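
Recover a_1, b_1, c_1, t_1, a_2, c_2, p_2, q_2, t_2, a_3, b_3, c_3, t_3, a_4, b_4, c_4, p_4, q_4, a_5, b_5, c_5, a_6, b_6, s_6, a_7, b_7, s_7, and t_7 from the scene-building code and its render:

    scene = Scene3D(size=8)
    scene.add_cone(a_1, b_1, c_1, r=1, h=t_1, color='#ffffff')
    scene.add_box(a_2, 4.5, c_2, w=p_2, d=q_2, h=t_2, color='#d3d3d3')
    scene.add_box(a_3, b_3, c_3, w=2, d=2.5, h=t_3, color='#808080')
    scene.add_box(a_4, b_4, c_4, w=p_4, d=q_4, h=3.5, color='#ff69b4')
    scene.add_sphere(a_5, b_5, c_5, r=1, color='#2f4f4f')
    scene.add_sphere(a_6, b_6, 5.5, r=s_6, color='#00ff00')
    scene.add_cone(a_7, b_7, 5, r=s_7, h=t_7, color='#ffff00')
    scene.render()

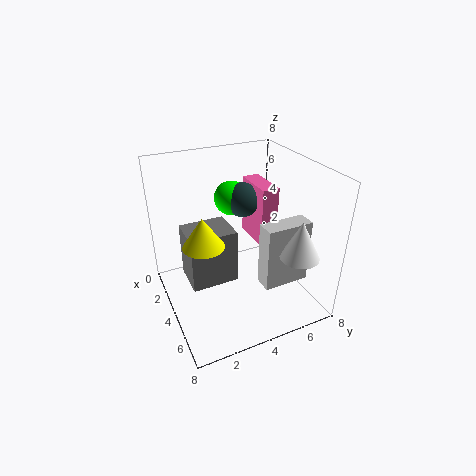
a_1 = 7; b_1 = 6; c_1 = 4; t_1 = 2; a_2 = 5.5; c_2 = 2; p_2 = 1; q_2 = 2.5; t_2 = 3.5; a_3 = 3; b_3 = 1; c_3 = 2; t_3 = 3; a_4 = 1.5; b_4 = 5.5; c_4 = 3; p_4 = 2.5; q_4 = 1; a_5 = 2.5; b_5 = 5; c_5 = 5.5; a_6 = 2; b_6 = 4.5; s_6 = 1; a_7 = 5.5; b_7 = 1.5; s_7 = 1; t_7 = 1.5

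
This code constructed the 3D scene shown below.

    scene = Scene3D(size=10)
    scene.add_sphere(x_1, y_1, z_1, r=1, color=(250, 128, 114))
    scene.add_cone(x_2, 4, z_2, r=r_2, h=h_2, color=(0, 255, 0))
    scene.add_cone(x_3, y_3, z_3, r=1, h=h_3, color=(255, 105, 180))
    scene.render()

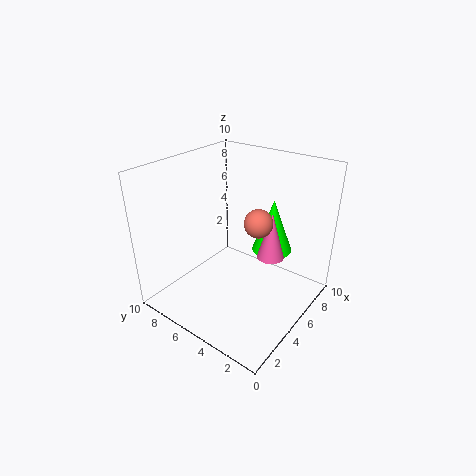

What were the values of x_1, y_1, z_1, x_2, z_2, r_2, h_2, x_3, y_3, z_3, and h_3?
x_1 = 6; y_1 = 4; z_1 = 6; x_2 = 8; z_2 = 3; r_2 = 1.5; h_2 = 4; x_3 = 7; y_3 = 3.5; z_3 = 3; h_3 = 3.5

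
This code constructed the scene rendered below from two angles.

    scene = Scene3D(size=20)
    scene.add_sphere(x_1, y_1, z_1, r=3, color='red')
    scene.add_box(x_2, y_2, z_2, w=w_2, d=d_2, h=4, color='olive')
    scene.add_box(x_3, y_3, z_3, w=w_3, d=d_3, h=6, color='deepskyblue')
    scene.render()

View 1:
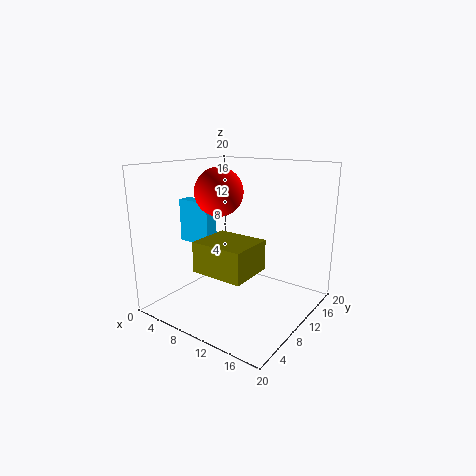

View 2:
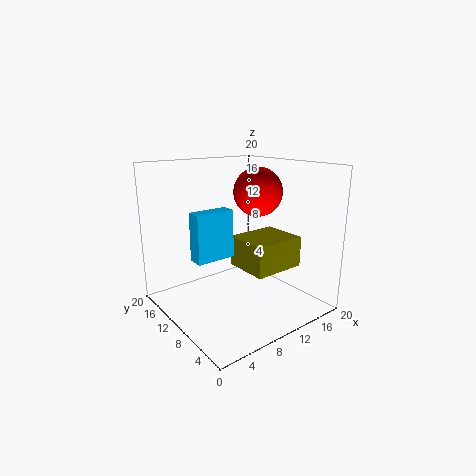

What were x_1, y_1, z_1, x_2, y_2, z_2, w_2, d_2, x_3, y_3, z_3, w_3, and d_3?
x_1 = 10, y_1 = 6, z_1 = 17, x_2 = 8, y_2 = 3, z_2 = 7, w_2 = 7, d_2 = 6, x_3 = 2, y_3 = 7, z_3 = 9, w_3 = 5, d_3 = 2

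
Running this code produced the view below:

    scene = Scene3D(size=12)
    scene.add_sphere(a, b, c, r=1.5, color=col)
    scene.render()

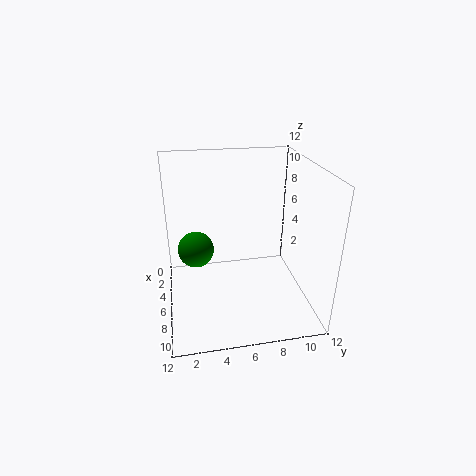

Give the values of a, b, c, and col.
a = 5.5; b = 2.5; c = 5; col = 'green'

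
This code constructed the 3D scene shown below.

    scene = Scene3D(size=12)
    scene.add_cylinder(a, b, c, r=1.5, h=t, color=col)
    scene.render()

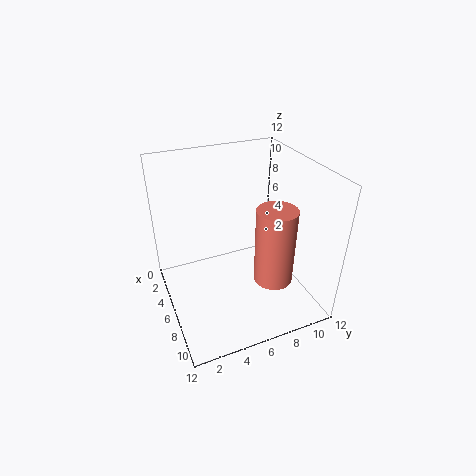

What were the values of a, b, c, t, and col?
a = 9.5
b = 7.5
c = 4
t = 6
col = 'salmon'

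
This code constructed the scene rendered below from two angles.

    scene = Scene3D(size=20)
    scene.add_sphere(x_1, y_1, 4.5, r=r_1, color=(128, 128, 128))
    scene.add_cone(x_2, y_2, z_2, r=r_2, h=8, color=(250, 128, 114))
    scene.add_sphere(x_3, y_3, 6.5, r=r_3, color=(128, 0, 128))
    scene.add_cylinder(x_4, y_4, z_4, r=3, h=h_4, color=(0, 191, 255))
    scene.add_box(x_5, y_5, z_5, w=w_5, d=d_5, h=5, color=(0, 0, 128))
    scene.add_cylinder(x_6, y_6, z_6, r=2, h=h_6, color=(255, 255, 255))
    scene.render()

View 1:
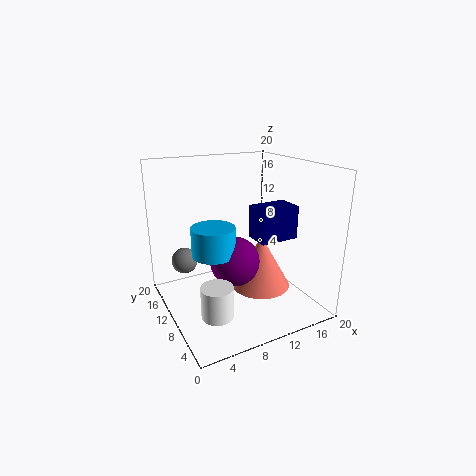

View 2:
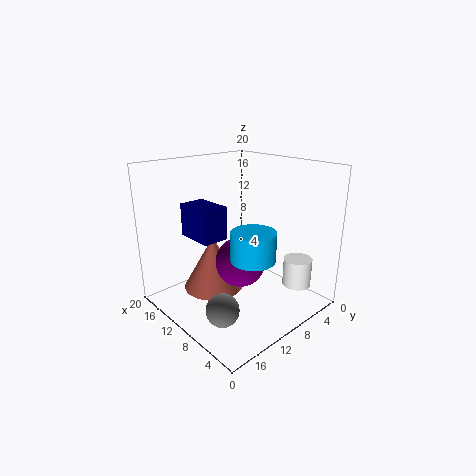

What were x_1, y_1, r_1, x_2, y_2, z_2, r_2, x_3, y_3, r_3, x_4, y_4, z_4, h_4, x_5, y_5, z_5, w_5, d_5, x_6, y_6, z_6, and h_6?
x_1 = 4.5
y_1 = 17.5
r_1 = 2
x_2 = 14.5
y_2 = 11
z_2 = 1
r_2 = 4.5
x_3 = 9.5
y_3 = 10
r_3 = 3.5
x_4 = 6.5
y_4 = 10.5
z_4 = 8
h_4 = 4
x_5 = 13.5
y_5 = 9
z_5 = 8.5
w_5 = 6
d_5 = 4
x_6 = 4
y_6 = 4
z_6 = 3
h_6 = 4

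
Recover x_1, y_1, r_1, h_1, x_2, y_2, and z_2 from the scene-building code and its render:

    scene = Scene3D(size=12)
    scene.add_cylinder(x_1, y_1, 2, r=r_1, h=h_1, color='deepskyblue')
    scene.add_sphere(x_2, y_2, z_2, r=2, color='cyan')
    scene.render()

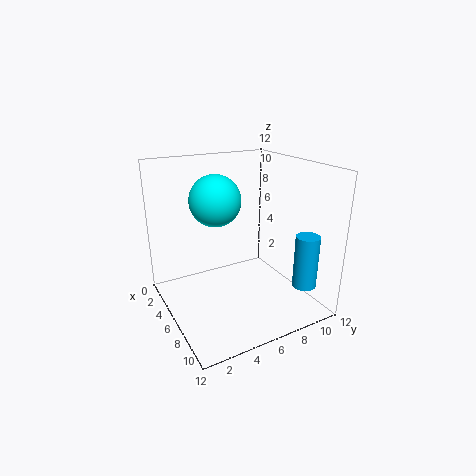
x_1 = 9.5
y_1 = 10.5
r_1 = 1
h_1 = 4.5
x_2 = 6
y_2 = 4
z_2 = 9.5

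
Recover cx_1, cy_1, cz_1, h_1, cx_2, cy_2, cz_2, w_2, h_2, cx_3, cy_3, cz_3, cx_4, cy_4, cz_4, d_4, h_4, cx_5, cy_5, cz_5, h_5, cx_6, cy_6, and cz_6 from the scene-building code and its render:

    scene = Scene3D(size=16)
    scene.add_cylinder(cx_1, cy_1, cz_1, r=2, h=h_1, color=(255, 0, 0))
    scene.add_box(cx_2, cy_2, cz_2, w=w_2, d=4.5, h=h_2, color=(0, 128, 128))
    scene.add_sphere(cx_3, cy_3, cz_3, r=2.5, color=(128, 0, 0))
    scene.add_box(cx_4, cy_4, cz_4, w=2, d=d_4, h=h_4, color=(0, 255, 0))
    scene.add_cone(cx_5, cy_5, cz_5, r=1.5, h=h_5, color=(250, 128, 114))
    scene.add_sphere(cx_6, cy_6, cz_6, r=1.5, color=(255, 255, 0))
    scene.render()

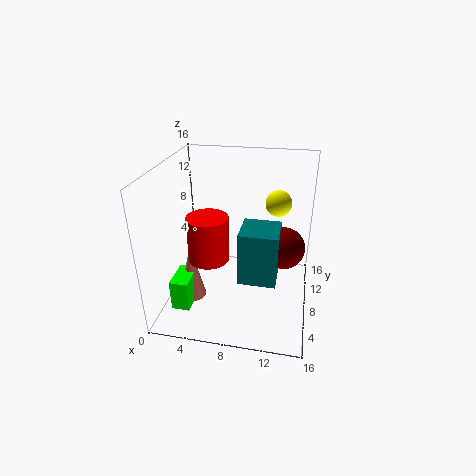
cx_1 = 6; cy_1 = 3.5; cz_1 = 8; h_1 = 4.5; cx_2 = 8; cy_2 = 7.5; cz_2 = 2; w_2 = 4.5; h_2 = 6.5; cx_3 = 13; cy_3 = 11; cz_3 = 5.5; cx_4 = 1.5; cy_4 = 3; cz_4 = 1; d_4 = 3.5; h_4 = 3.5; cx_5 = 3; cy_5 = 6; cz_5 = 1; h_5 = 6.5; cx_6 = 12; cy_6 = 11.5; cz_6 = 11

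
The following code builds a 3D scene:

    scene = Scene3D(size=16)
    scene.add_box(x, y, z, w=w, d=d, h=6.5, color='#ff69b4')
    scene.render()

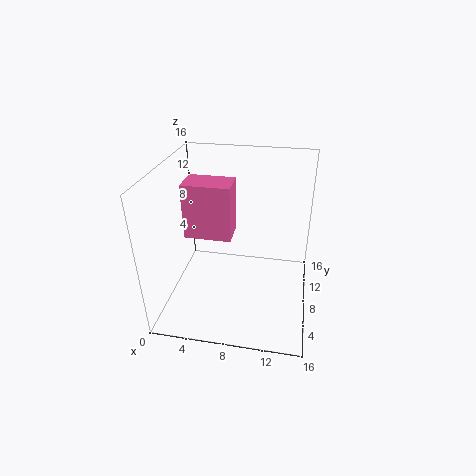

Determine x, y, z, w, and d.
x = 1.5
y = 8.5
z = 7
w = 5.5
d = 3.5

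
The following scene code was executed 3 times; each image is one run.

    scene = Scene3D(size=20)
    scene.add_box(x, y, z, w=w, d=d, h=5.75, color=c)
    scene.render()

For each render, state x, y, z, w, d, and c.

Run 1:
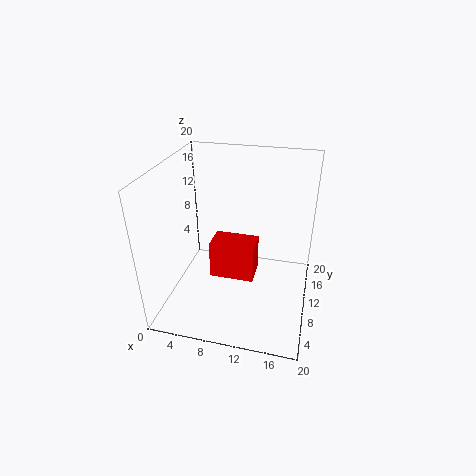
x = 5.25
y = 11
z = 1.75
w = 6.75
d = 4.25
c = 'red'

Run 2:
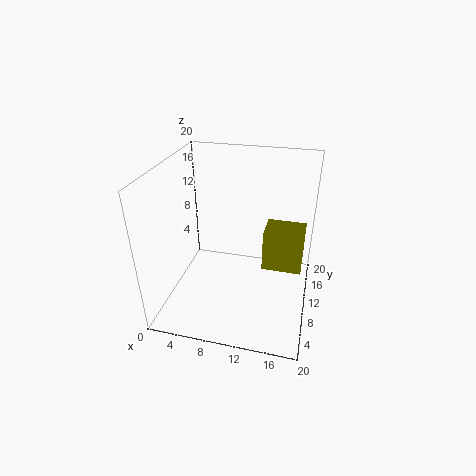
x = 13.5
y = 9.75
z = 5.5
w = 5.5
d = 4.5
c = 'olive'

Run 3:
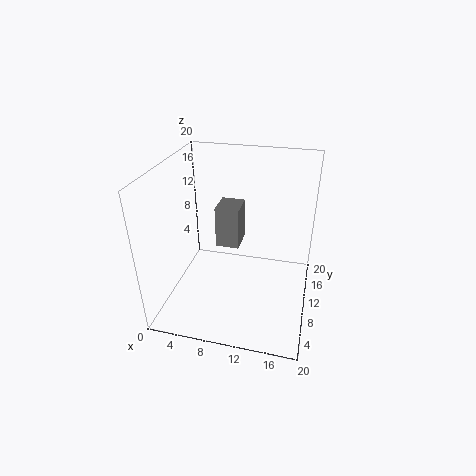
x = 7
y = 9.25
z = 8.75
w = 3.25
d = 3.75
c = 'gray'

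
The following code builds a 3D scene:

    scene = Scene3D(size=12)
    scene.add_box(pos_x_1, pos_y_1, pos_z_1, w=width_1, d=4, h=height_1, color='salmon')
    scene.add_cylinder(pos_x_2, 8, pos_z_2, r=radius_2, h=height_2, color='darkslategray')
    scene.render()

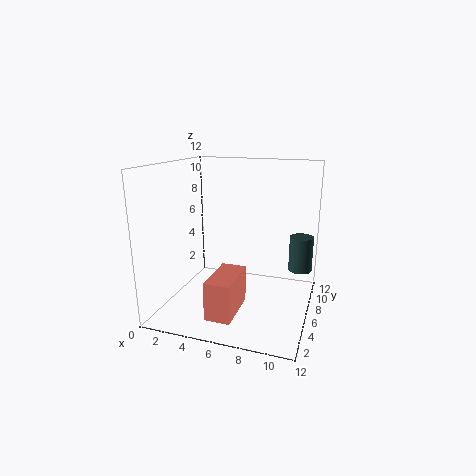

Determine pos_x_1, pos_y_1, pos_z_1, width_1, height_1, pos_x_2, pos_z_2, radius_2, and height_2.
pos_x_1 = 5, pos_y_1 = 1, pos_z_1 = 1, width_1 = 2, height_1 = 3, pos_x_2 = 11, pos_z_2 = 3, radius_2 = 1, height_2 = 3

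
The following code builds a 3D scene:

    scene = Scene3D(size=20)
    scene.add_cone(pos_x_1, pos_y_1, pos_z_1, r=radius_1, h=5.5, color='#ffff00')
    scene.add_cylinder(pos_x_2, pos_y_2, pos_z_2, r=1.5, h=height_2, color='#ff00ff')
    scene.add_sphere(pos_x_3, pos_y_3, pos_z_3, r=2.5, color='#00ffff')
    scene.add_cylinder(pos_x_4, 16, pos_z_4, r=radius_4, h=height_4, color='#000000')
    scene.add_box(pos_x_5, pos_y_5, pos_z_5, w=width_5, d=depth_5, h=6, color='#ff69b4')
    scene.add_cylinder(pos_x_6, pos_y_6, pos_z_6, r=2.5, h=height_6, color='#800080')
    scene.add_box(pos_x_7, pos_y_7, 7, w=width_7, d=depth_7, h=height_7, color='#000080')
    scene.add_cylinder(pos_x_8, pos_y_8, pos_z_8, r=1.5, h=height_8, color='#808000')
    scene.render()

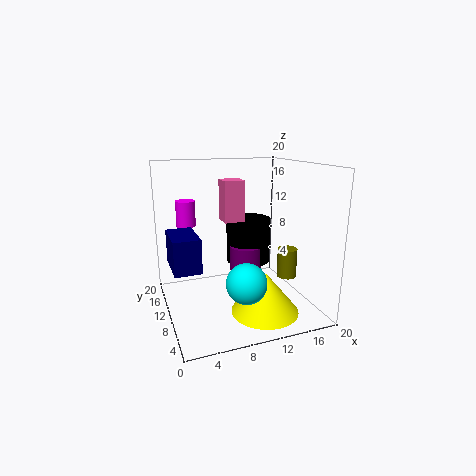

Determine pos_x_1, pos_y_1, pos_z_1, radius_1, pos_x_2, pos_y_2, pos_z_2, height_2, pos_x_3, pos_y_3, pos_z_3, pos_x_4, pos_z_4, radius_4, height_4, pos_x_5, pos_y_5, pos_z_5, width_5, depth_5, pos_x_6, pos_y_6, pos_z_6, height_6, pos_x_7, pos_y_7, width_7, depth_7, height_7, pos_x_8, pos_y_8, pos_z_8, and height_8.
pos_x_1 = 12, pos_y_1 = 5, pos_z_1 = 1, radius_1 = 4.5, pos_x_2 = 4.5, pos_y_2 = 18.5, pos_z_2 = 10, height_2 = 4, pos_x_3 = 8.5, pos_y_3 = 3, pos_z_3 = 6.5, pos_x_4 = 14, pos_z_4 = 4, radius_4 = 3.5, height_4 = 7, pos_x_5 = 9, pos_y_5 = 12.5, pos_z_5 = 11.5, width_5 = 3, depth_5 = 3, pos_x_6 = 13, pos_y_6 = 14.5, pos_z_6 = 3, height_6 = 4, pos_x_7 = 0.5, pos_y_7 = 6.5, width_7 = 3.5, depth_7 = 6, height_7 = 4.5, pos_x_8 = 18.5, pos_y_8 = 11, pos_z_8 = 2.5, height_8 = 4.5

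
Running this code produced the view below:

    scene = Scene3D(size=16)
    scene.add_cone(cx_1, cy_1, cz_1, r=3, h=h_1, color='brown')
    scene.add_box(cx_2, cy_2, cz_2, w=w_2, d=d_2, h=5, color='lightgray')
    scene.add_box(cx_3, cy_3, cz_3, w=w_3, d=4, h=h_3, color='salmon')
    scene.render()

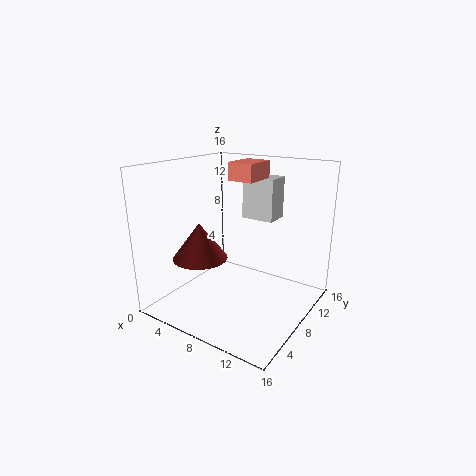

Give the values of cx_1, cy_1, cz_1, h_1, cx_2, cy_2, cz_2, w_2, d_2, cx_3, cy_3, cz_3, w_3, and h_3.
cx_1 = 5
cy_1 = 5
cz_1 = 6
h_1 = 4
cx_2 = 6
cy_2 = 12
cz_2 = 9
w_2 = 4
d_2 = 3
cx_3 = 6
cy_3 = 9
cz_3 = 14
w_3 = 3
h_3 = 2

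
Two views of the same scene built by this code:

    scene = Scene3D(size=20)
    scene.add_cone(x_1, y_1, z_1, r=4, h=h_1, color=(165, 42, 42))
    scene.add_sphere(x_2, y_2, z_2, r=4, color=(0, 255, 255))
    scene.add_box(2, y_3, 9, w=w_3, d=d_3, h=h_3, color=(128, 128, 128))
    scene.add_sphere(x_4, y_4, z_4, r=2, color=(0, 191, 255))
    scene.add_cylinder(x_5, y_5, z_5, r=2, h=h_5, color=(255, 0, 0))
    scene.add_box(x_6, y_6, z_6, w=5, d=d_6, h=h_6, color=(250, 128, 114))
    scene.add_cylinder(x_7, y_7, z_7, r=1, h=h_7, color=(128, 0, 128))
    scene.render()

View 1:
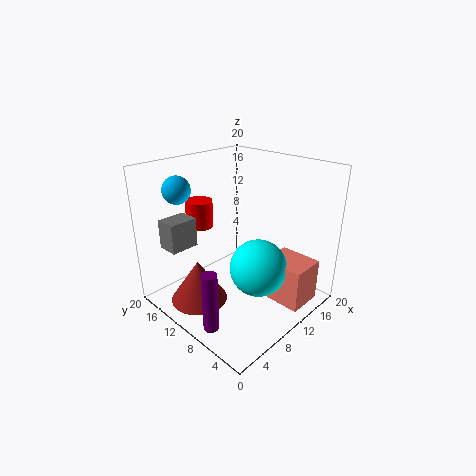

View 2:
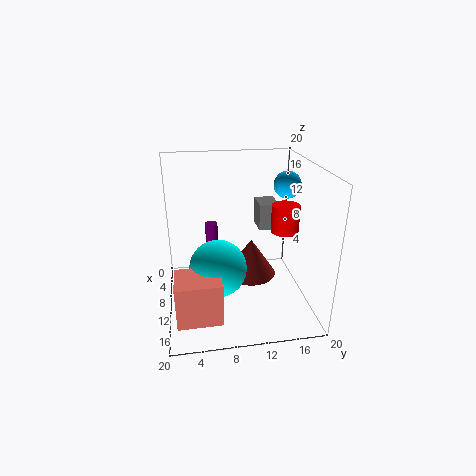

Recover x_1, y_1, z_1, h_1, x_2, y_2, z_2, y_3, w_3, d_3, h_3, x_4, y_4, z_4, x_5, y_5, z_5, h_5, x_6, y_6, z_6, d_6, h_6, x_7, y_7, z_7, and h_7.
x_1 = 5, y_1 = 13, z_1 = 1, h_1 = 6, x_2 = 11, y_2 = 7, z_2 = 6, y_3 = 14, w_3 = 4, d_3 = 3, h_3 = 4, x_4 = 6, y_4 = 18, z_4 = 16, x_5 = 9, y_5 = 17, z_5 = 10, h_5 = 4, x_6 = 12, y_6 = 1, z_6 = 1, d_6 = 6, h_6 = 6, x_7 = 2, y_7 = 7, z_7 = 1, h_7 = 8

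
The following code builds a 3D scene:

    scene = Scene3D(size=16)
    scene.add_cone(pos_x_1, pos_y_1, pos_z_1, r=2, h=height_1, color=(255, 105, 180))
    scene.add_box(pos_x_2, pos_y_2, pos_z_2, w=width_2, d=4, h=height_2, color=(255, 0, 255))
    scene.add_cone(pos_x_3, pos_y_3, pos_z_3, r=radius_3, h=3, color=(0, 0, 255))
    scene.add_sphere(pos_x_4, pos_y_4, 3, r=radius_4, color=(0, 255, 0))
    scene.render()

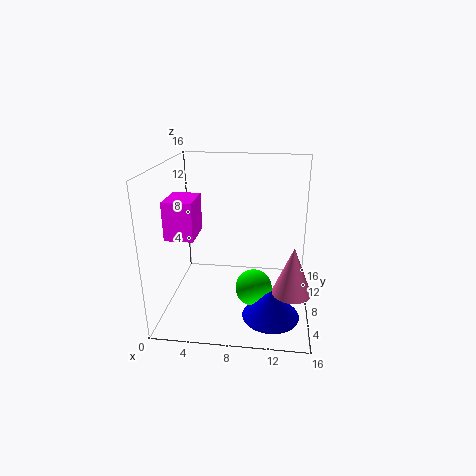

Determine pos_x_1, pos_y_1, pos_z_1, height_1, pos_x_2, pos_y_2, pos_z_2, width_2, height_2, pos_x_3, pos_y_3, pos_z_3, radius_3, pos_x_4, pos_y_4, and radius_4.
pos_x_1 = 14; pos_y_1 = 4; pos_z_1 = 4; height_1 = 5; pos_x_2 = 1; pos_y_2 = 4; pos_z_2 = 9; width_2 = 3; height_2 = 4; pos_x_3 = 12; pos_y_3 = 4; pos_z_3 = 1; radius_3 = 3; pos_x_4 = 10; pos_y_4 = 6; radius_4 = 2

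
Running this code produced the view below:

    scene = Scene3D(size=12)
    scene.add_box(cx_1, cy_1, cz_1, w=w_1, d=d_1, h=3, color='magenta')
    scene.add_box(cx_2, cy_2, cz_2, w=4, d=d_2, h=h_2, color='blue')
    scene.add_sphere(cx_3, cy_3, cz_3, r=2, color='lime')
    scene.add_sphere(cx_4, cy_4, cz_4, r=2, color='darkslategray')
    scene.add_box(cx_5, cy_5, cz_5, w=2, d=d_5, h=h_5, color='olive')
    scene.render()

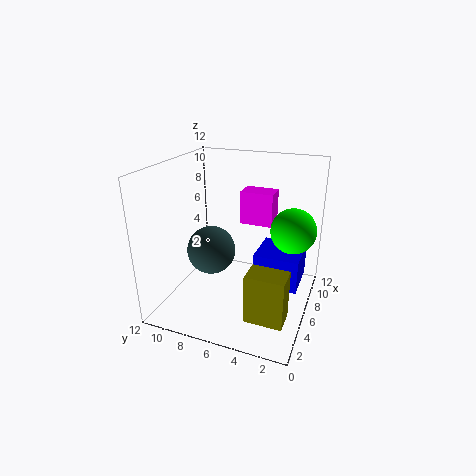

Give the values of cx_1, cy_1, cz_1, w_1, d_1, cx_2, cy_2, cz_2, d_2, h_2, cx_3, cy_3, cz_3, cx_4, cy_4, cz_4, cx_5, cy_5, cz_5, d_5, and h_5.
cx_1 = 9
cy_1 = 4
cz_1 = 6
w_1 = 2
d_1 = 3
cx_2 = 7
cy_2 = 1
cz_2 = 1
d_2 = 4
h_2 = 3
cx_3 = 9
cy_3 = 2
cz_3 = 6
cx_4 = 5
cy_4 = 8
cz_4 = 5
cx_5 = 2
cy_5 = 1
cz_5 = 1
d_5 = 3
h_5 = 4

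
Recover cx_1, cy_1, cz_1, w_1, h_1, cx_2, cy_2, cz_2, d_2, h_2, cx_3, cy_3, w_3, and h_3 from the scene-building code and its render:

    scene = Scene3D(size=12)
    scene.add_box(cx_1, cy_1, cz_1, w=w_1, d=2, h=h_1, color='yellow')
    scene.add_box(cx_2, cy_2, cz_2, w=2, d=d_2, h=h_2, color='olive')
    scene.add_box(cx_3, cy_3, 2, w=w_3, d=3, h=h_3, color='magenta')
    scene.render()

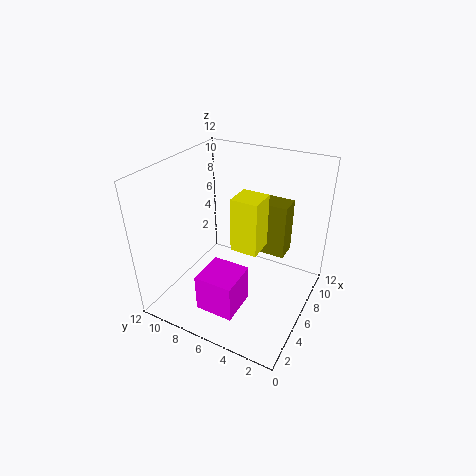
cx_1 = 3; cy_1 = 3; cz_1 = 7; w_1 = 2; h_1 = 4; cx_2 = 9; cy_2 = 3; cz_2 = 3; d_2 = 4; h_2 = 5; cx_3 = 1; cy_3 = 4; w_3 = 3; h_3 = 3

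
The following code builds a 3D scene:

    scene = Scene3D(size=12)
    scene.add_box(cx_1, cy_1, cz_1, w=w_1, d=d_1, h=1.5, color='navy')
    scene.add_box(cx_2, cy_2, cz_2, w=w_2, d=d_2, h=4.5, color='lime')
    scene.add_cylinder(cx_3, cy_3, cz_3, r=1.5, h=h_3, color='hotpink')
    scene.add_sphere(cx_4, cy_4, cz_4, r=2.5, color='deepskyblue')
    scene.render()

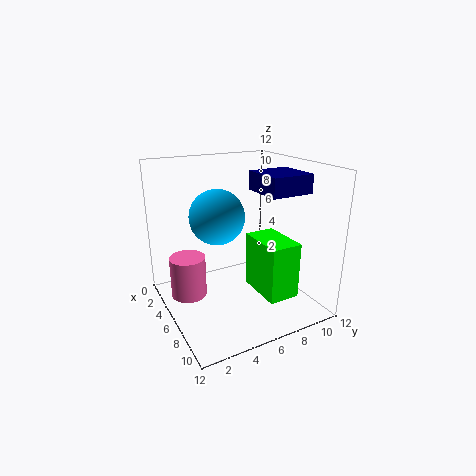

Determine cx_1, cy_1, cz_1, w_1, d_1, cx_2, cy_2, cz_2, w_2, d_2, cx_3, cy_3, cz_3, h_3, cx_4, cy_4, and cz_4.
cx_1 = 6; cy_1 = 7; cz_1 = 10; w_1 = 3.5; d_1 = 3.5; cx_2 = 6.5; cy_2 = 6.5; cz_2 = 2; w_2 = 4; d_2 = 2.5; cx_3 = 4.5; cy_3 = 2; cz_3 = 1; h_3 = 3.5; cx_4 = 3; cy_4 = 5.5; cz_4 = 7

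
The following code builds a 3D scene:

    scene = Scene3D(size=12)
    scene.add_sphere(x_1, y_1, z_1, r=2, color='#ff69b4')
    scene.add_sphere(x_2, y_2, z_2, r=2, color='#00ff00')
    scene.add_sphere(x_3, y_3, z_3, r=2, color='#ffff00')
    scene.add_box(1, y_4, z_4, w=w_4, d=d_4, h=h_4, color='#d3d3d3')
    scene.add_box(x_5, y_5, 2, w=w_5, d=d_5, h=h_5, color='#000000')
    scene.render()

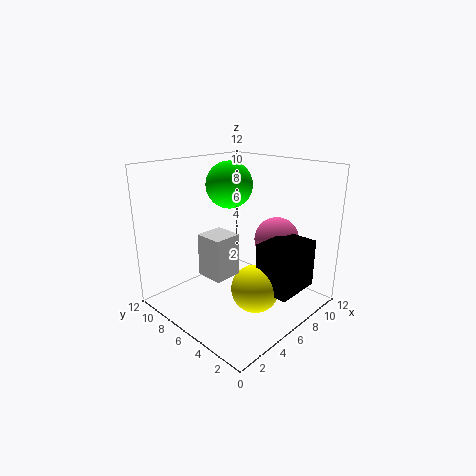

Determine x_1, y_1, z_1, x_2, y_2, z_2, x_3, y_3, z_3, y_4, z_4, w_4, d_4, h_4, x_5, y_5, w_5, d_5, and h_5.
x_1 = 10
y_1 = 5
z_1 = 5
x_2 = 7
y_2 = 8
z_2 = 10
x_3 = 6
y_3 = 4
z_3 = 2
y_4 = 3
z_4 = 5
w_4 = 2
d_4 = 2
h_4 = 3
x_5 = 6
y_5 = 1
w_5 = 4
d_5 = 3
h_5 = 4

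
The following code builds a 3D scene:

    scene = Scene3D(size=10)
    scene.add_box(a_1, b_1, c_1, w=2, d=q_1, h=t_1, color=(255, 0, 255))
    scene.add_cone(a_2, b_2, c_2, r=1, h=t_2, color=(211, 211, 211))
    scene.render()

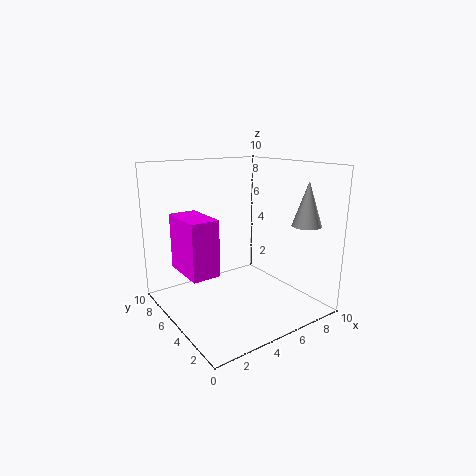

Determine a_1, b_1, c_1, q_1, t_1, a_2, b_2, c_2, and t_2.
a_1 = 1.5; b_1 = 5; c_1 = 2.5; q_1 = 3.5; t_1 = 4; a_2 = 8.5; b_2 = 2; c_2 = 6; t_2 = 3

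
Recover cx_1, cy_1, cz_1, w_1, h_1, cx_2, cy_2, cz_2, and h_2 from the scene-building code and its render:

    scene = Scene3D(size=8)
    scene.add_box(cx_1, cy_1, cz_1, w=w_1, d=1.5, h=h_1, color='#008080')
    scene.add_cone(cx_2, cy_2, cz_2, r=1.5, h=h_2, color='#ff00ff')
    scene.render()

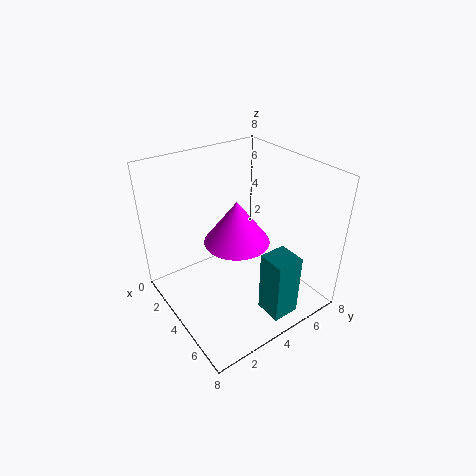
cx_1 = 6
cy_1 = 4
cz_1 = 0.5
w_1 = 1.5
h_1 = 3.5
cx_2 = 6
cy_2 = 2.5
cz_2 = 5.5
h_2 = 2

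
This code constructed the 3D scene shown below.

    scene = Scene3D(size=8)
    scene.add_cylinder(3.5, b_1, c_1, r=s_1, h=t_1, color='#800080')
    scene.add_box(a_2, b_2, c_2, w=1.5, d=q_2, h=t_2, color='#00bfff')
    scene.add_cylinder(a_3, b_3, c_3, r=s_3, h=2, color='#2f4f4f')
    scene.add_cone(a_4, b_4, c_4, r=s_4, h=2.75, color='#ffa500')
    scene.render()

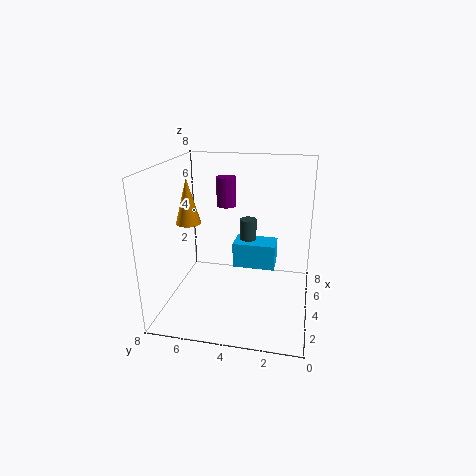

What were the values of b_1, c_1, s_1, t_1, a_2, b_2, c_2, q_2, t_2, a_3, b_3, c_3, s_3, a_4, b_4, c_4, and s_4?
b_1 = 4.5, c_1 = 6, s_1 = 0.5, t_1 = 1.5, a_2 = 4.75, b_2 = 2, c_2 = 1.75, q_2 = 2.5, t_2 = 1.5, a_3 = 5.75, b_3 = 3.75, c_3 = 2.5, s_3 = 0.5, a_4 = 5, b_4 = 7.25, c_4 = 4.25, s_4 = 0.75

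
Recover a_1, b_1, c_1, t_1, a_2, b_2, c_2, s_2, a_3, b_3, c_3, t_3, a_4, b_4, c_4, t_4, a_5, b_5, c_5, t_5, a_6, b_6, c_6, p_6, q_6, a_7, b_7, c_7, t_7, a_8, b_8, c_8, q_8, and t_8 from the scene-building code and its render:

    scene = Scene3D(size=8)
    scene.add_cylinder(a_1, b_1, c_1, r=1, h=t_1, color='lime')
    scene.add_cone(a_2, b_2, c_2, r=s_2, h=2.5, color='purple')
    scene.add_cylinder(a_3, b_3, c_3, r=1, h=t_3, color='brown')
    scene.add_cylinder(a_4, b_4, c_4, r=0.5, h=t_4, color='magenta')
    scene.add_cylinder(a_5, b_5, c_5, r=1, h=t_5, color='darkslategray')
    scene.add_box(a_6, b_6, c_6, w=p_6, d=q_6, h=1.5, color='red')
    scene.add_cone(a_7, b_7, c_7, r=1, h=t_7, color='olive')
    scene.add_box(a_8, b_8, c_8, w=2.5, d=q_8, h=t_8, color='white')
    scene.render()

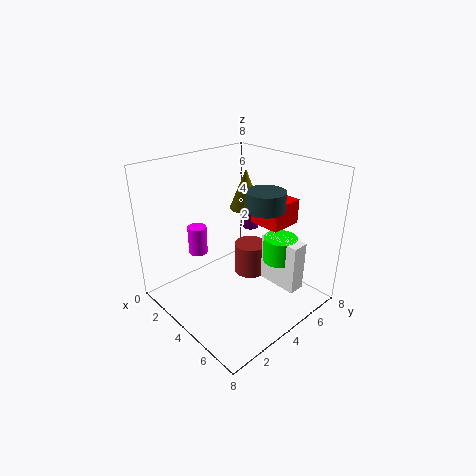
a_1 = 5, b_1 = 6.5, c_1 = 2, t_1 = 1.5, a_2 = 2, b_2 = 7, c_2 = 3, s_2 = 0.5, a_3 = 3, b_3 = 6, c_3 = 0.5, t_3 = 2, a_4 = 3, b_4 = 2, c_4 = 3.5, t_4 = 1.5, a_5 = 5.5, b_5 = 4.5, c_5 = 6, t_5 = 1, a_6 = 3, b_6 = 6, c_6 = 4, p_6 = 2, q_6 = 2, a_7 = 2, b_7 = 6.5, c_7 = 4.5, t_7 = 2.5, a_8 = 4, b_8 = 6, c_8 = 0.5, q_8 = 1, t_8 = 3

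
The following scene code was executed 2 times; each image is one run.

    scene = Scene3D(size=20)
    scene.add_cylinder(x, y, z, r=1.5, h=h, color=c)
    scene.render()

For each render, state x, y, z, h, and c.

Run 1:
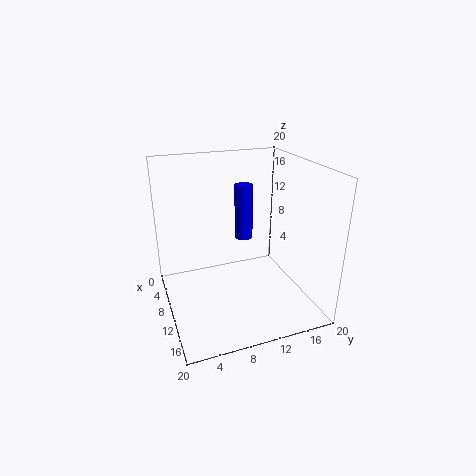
x = 2, y = 14, z = 6, h = 9, c = 'blue'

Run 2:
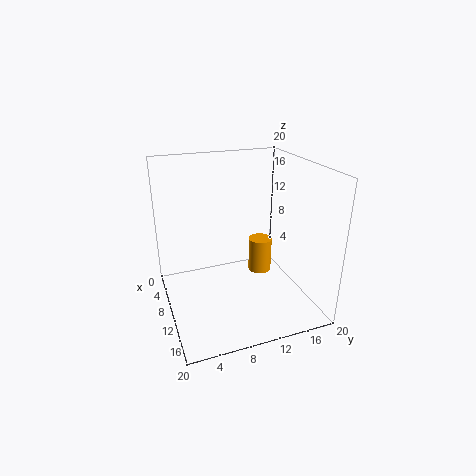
x = 13, y = 12, z = 6.5, h = 4.5, c = 'orange'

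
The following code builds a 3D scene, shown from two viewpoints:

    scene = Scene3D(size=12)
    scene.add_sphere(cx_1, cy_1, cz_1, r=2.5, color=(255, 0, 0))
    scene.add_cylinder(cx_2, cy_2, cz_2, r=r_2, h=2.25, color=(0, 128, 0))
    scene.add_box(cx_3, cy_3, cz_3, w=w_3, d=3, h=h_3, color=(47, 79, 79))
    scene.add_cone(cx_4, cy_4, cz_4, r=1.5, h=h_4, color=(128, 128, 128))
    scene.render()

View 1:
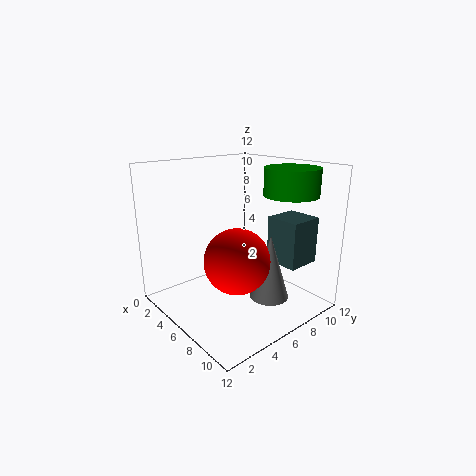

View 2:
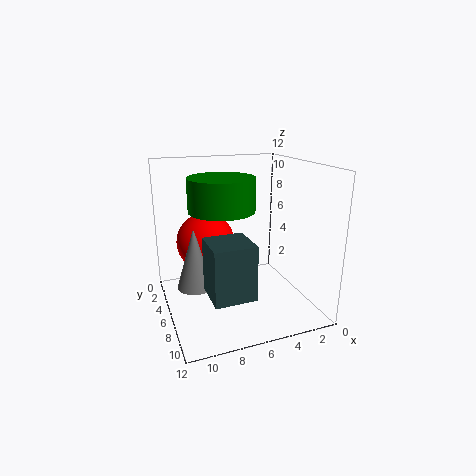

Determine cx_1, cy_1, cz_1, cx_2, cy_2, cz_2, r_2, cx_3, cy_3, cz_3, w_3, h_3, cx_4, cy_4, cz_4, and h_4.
cx_1 = 8.25; cy_1 = 4; cz_1 = 5.25; cx_2 = 8.5; cy_2 = 9.5; cz_2 = 9.5; r_2 = 2.25; cx_3 = 6.75; cy_3 = 8.75; cz_3 = 3.5; w_3 = 3; h_3 = 4; cx_4 = 9.75; cy_4 = 6; cz_4 = 2.25; h_4 = 5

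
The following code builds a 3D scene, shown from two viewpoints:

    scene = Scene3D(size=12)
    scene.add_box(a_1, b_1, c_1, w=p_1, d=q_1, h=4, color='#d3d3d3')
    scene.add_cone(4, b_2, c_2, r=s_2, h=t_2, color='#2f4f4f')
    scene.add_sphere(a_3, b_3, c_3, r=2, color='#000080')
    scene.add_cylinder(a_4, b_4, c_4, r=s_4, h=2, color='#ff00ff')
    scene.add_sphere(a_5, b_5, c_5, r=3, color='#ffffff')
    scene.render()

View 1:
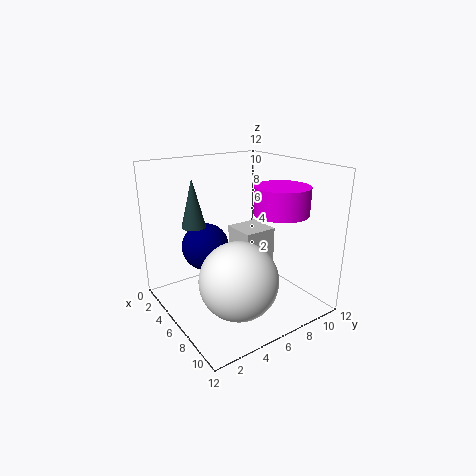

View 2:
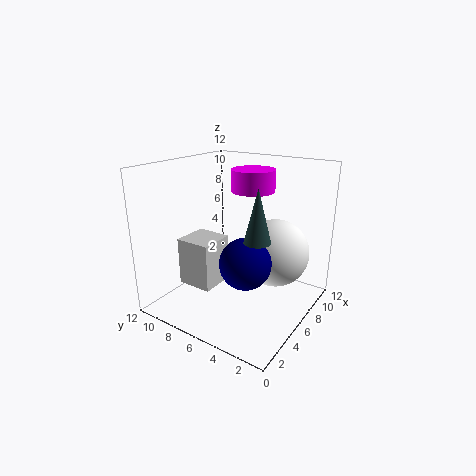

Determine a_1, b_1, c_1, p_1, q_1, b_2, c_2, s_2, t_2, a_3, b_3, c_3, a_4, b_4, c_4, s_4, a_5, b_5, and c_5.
a_1 = 3, b_1 = 7, c_1 = 2, p_1 = 3, q_1 = 3, b_2 = 3, c_2 = 7, s_2 = 1, t_2 = 4, a_3 = 4, b_3 = 4, c_3 = 5, a_4 = 10, b_4 = 7, c_4 = 9, s_4 = 2, a_5 = 9, b_5 = 4, c_5 = 4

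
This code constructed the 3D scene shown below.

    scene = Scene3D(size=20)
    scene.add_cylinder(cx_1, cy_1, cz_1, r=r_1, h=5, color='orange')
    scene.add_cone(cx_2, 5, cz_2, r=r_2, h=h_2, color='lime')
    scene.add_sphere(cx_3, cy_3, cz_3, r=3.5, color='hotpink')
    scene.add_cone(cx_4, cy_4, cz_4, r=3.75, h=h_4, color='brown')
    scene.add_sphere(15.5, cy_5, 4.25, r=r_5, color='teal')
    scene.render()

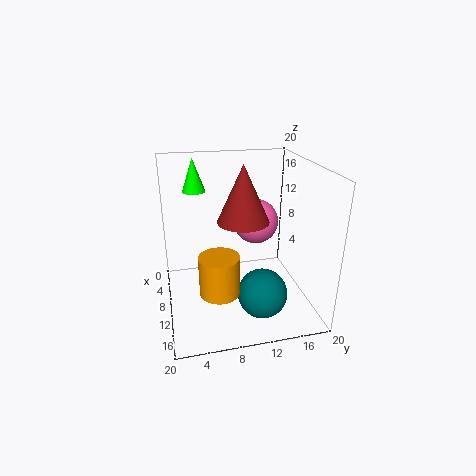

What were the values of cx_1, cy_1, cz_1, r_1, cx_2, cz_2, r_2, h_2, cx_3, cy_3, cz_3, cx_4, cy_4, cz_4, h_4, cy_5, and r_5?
cx_1 = 16; cy_1 = 6.25; cz_1 = 5.75; r_1 = 2.5; cx_2 = 2.5; cz_2 = 14.75; r_2 = 1.75; h_2 = 5; cx_3 = 4.25; cy_3 = 14.25; cz_3 = 9.75; cx_4 = 8; cy_4 = 11.25; cz_4 = 11.5; h_4 = 8.25; cy_5 = 12; r_5 = 3.25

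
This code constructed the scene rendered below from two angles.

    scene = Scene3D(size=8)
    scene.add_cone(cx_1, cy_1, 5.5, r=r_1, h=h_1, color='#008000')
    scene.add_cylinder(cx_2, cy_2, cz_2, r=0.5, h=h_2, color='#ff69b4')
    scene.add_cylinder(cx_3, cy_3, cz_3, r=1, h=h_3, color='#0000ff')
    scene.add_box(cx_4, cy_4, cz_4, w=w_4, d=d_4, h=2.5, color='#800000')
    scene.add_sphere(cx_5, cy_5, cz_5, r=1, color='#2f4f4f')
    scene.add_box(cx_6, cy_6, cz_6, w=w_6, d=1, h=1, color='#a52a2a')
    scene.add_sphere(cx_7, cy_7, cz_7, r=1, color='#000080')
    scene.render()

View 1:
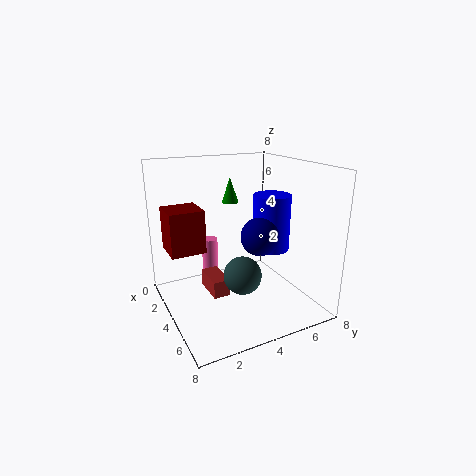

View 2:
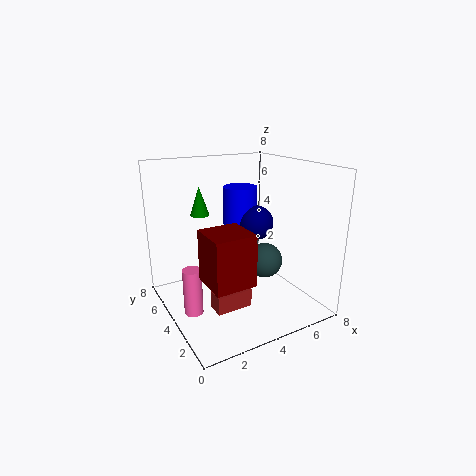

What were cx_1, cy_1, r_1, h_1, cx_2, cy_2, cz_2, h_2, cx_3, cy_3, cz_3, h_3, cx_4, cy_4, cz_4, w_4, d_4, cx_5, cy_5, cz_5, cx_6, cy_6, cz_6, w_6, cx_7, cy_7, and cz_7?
cx_1 = 2, cy_1 = 4.5, r_1 = 0.5, h_1 = 1.5, cx_2 = 1, cy_2 = 3.5, cz_2 = 0.5, h_2 = 2.5, cx_3 = 5, cy_3 = 5.5, cz_3 = 3.5, h_3 = 3, cx_4 = 1, cy_4 = 0.5, cz_4 = 3, w_4 = 2, d_4 = 2, cx_5 = 5.5, cy_5 = 3.5, cz_5 = 2.5, cx_6 = 2, cy_6 = 2.5, cz_6 = 0.5, w_6 = 2, cx_7 = 5.5, cy_7 = 4.5, cz_7 = 4.5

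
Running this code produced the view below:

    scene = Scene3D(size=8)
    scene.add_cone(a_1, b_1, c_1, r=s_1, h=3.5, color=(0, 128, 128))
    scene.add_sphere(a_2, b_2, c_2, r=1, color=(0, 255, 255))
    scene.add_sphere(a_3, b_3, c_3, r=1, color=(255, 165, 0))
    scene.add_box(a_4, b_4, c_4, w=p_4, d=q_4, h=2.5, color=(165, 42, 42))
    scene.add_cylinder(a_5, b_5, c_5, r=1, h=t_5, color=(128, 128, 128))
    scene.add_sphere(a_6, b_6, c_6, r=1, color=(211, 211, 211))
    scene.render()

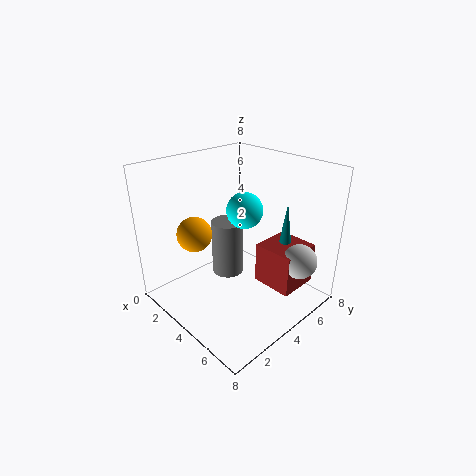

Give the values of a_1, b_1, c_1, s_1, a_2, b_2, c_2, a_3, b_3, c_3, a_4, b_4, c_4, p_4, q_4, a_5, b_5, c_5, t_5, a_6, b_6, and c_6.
a_1 = 5, b_1 = 7, c_1 = 2, s_1 = 0.5, a_2 = 4, b_2 = 4.5, c_2 = 5.5, a_3 = 2, b_3 = 2.5, c_3 = 4, a_4 = 4, b_4 = 5.5, c_4 = 0.5, p_4 = 2.5, q_4 = 2.5, a_5 = 2, b_5 = 5, c_5 = 0.5, t_5 = 3.5, a_6 = 6.5, b_6 = 6.5, c_6 = 2.5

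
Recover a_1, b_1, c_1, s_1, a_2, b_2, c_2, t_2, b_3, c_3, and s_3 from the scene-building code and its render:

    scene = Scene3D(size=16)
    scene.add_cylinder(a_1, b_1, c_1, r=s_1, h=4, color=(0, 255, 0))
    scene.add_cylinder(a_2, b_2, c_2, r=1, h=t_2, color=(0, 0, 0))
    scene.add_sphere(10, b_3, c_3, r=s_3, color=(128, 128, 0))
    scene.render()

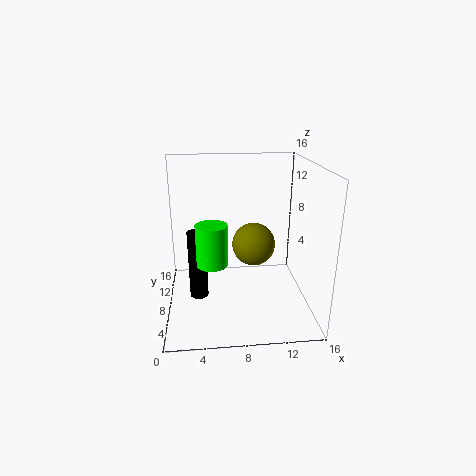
a_1 = 5, b_1 = 3, c_1 = 7.5, s_1 = 1.5, a_2 = 3.5, b_2 = 6.5, c_2 = 2, t_2 = 7.5, b_3 = 9.5, c_3 = 6.5, s_3 = 2.5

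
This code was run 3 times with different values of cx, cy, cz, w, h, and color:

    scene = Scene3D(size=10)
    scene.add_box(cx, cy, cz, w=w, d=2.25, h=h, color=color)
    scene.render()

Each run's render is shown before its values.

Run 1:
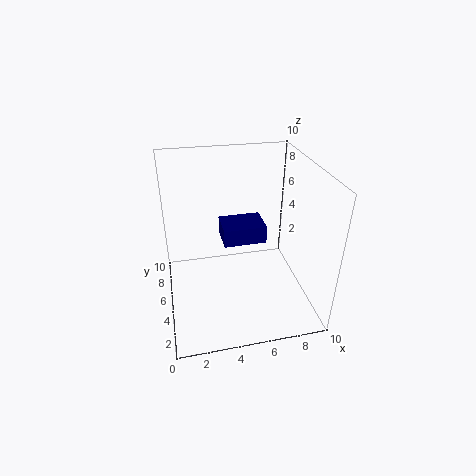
cx = 4
cy = 4.75
cz = 4.5
w = 3
h = 1.25
color = 'navy'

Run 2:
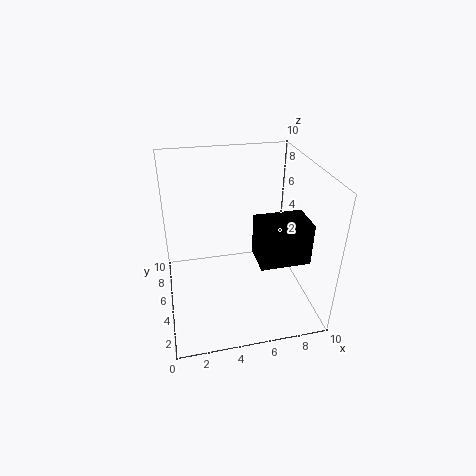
cx = 5.75
cy = 1.75
cz = 4.5
w = 3.25
h = 2.75
color = 'black'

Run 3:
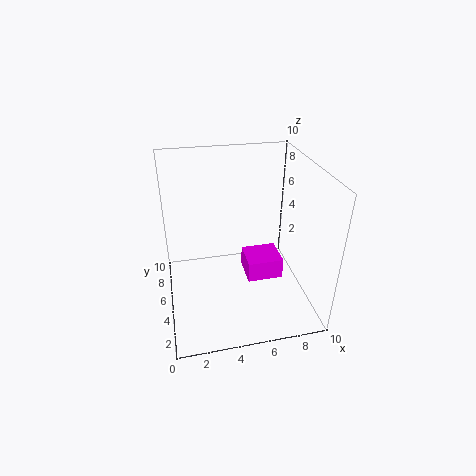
cx = 5.5
cy = 3.75
cz = 2
w = 2.5
h = 1.5
color = 'magenta'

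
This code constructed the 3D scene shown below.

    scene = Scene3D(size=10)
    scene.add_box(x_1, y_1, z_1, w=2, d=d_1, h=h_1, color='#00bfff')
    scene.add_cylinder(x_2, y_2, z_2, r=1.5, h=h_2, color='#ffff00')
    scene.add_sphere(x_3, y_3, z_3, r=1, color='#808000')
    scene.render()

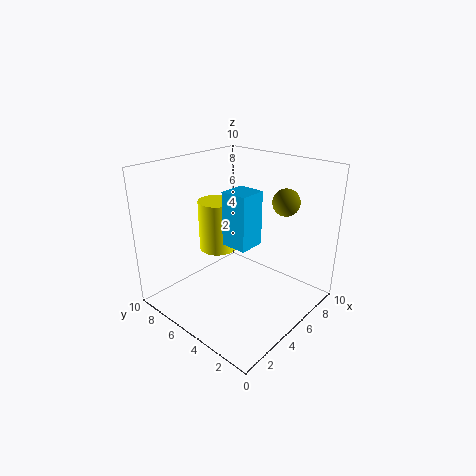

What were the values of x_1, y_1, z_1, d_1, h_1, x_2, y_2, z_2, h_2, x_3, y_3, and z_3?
x_1 = 5
y_1 = 4.5
z_1 = 4
d_1 = 2
h_1 = 4
x_2 = 6.5
y_2 = 8.5
z_2 = 2.5
h_2 = 4
x_3 = 8.5
y_3 = 3.5
z_3 = 7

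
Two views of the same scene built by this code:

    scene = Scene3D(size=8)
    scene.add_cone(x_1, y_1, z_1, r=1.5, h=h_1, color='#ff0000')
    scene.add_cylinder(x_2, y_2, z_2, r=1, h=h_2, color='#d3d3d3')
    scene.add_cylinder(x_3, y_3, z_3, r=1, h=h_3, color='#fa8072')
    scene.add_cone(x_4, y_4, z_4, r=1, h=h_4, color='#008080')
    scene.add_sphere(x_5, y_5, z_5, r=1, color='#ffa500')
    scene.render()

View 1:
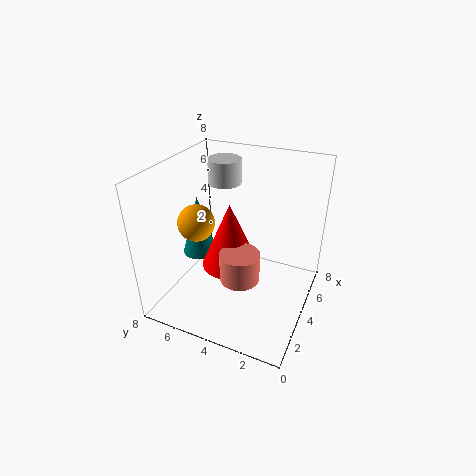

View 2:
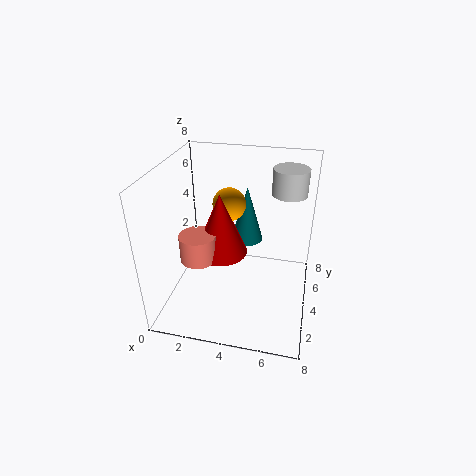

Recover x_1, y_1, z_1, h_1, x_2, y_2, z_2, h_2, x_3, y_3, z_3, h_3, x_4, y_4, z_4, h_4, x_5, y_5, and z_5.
x_1 = 3, y_1 = 4, z_1 = 3, h_1 = 3.5, x_2 = 6.5, y_2 = 6, z_2 = 6, h_2 = 1.5, x_3 = 2, y_3 = 3, z_3 = 3, h_3 = 1.5, x_4 = 4, y_4 = 6.5, z_4 = 2.5, h_4 = 3.5, x_5 = 3, y_5 = 6, z_5 = 5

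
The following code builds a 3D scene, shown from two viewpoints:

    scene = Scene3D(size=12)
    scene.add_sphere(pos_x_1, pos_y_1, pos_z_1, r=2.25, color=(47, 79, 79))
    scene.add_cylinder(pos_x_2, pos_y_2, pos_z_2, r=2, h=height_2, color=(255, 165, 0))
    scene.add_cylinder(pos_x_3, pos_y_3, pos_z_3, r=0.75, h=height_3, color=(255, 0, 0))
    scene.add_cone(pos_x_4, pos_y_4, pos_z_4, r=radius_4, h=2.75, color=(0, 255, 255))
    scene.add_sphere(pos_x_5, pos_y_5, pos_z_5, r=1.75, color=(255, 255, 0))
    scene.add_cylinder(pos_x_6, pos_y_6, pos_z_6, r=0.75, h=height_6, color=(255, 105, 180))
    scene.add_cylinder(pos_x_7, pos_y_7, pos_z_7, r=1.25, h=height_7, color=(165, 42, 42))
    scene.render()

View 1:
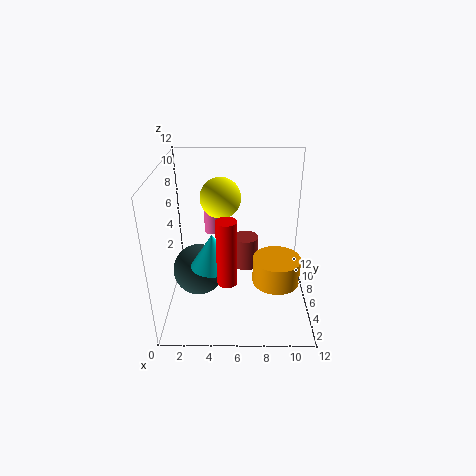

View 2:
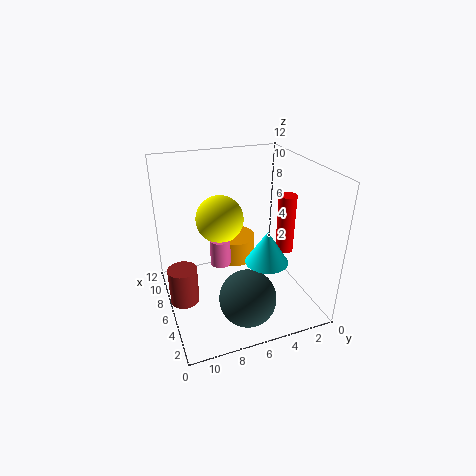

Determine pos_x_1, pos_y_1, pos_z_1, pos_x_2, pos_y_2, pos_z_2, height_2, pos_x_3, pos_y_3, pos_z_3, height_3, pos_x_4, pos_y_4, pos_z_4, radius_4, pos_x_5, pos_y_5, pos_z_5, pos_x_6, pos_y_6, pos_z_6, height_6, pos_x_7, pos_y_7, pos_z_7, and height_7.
pos_x_1 = 2.5; pos_y_1 = 6.5; pos_z_1 = 2.5; pos_x_2 = 9.25; pos_y_2 = 5.25; pos_z_2 = 2.25; height_2 = 2.25; pos_x_3 = 5.25; pos_y_3 = 2; pos_z_3 = 4.5; height_3 = 5; pos_x_4 = 4; pos_y_4 = 4.25; pos_z_4 = 4.5; radius_4 = 1.75; pos_x_5 = 4.5; pos_y_5 = 8; pos_z_5 = 8.75; pos_x_6 = 3.75; pos_y_6 = 8.25; pos_z_6 = 5.5; height_6 = 2; pos_x_7 = 6.75; pos_y_7 = 10.75; pos_z_7 = 0.25; height_7 = 3.25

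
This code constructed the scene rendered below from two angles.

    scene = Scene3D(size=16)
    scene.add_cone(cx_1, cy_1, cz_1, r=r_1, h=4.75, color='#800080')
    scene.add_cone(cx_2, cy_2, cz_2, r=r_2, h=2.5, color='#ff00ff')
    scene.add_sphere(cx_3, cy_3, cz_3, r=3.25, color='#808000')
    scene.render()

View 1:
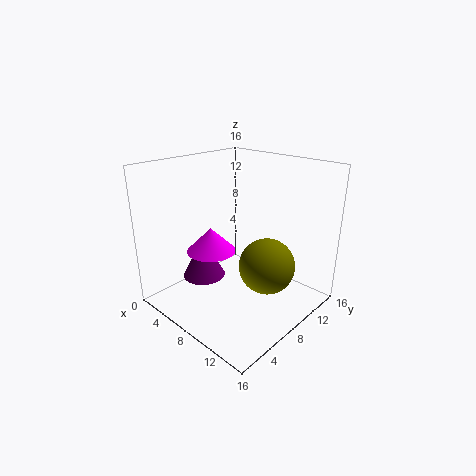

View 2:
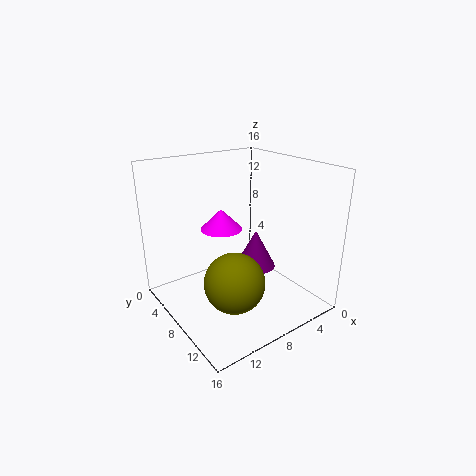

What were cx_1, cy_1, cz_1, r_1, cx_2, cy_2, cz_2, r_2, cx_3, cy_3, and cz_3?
cx_1 = 4
cy_1 = 6.25
cz_1 = 2.5
r_1 = 2.5
cx_2 = 7.75
cy_2 = 4.25
cz_2 = 7.75
r_2 = 2.5
cx_3 = 10.25
cy_3 = 10.5
cz_3 = 4.25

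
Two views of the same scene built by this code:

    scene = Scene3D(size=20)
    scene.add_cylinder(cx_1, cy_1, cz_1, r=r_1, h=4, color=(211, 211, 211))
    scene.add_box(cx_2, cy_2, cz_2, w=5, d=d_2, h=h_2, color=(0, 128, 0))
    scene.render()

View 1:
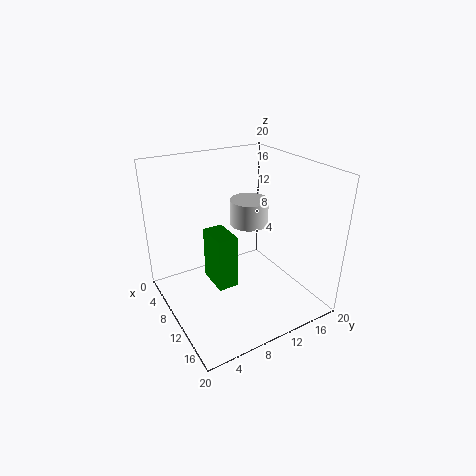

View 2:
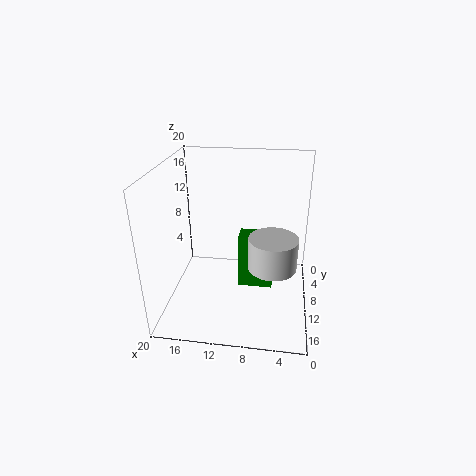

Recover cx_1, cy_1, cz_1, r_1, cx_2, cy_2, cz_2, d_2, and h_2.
cx_1 = 5
cy_1 = 15
cz_1 = 9
r_1 = 3
cx_2 = 5
cy_2 = 7
cz_2 = 2
d_2 = 3
h_2 = 8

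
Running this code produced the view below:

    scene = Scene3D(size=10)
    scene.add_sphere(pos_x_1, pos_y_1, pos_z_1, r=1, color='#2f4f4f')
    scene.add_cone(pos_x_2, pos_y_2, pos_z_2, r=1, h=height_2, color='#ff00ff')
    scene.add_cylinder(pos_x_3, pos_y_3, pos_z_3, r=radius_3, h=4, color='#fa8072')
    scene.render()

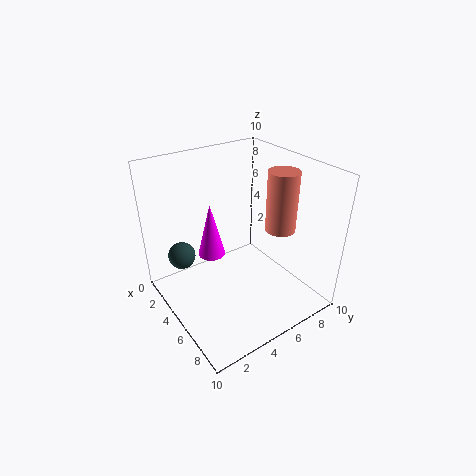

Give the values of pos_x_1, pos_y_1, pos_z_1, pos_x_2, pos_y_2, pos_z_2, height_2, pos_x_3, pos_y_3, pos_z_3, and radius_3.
pos_x_1 = 2; pos_y_1 = 2; pos_z_1 = 3; pos_x_2 = 3; pos_y_2 = 4; pos_z_2 = 3; height_2 = 4; pos_x_3 = 7; pos_y_3 = 7; pos_z_3 = 6; radius_3 = 1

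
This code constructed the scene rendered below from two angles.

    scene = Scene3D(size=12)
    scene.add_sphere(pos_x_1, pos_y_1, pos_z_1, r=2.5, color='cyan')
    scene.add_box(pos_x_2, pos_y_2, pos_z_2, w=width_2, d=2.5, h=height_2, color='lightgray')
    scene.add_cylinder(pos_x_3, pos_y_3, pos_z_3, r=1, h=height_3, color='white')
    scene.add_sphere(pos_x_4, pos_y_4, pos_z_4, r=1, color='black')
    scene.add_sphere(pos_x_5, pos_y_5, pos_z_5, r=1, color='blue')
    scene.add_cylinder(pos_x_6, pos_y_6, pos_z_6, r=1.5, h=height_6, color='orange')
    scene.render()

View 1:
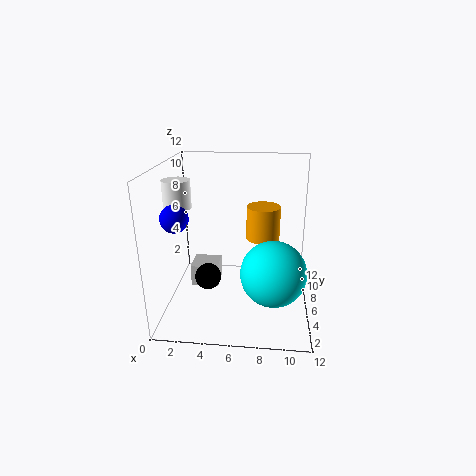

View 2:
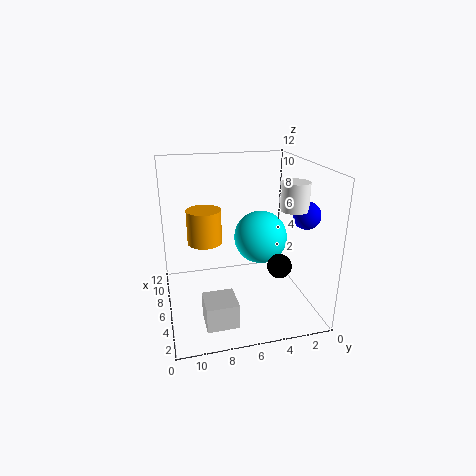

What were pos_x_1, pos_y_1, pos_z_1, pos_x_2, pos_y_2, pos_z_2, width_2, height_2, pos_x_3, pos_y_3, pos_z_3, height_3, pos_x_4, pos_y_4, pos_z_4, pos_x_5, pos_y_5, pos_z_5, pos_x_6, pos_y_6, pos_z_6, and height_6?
pos_x_1 = 9
pos_y_1 = 3
pos_z_1 = 4.5
pos_x_2 = 1.5
pos_y_2 = 7
pos_z_2 = 0.5
width_2 = 2.5
height_2 = 2
pos_x_3 = 2
pos_y_3 = 3
pos_z_3 = 9.5
height_3 = 2
pos_x_4 = 4
pos_y_4 = 3
pos_z_4 = 4
pos_x_5 = 2
pos_y_5 = 2
pos_z_5 = 9
pos_x_6 = 8
pos_y_6 = 8.5
pos_z_6 = 5
height_6 = 3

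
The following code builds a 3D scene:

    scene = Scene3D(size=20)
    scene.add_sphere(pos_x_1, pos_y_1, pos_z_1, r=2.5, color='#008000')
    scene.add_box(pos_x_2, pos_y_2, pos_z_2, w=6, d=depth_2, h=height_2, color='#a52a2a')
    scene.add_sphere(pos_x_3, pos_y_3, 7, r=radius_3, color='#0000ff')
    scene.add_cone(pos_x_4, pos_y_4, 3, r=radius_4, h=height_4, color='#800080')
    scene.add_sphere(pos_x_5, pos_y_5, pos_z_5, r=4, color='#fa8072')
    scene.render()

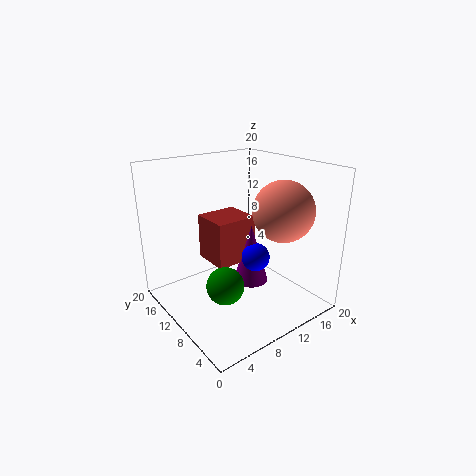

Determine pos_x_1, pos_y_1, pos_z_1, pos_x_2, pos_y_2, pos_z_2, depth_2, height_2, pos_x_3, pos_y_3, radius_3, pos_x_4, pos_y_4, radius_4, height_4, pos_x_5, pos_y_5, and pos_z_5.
pos_x_1 = 6; pos_y_1 = 7.5; pos_z_1 = 5; pos_x_2 = 7; pos_y_2 = 10; pos_z_2 = 6; depth_2 = 5.5; height_2 = 6.5; pos_x_3 = 12; pos_y_3 = 8.5; radius_3 = 2; pos_x_4 = 12; pos_y_4 = 9.5; radius_4 = 2.5; height_4 = 8.5; pos_x_5 = 13.5; pos_y_5 = 5; pos_z_5 = 14.5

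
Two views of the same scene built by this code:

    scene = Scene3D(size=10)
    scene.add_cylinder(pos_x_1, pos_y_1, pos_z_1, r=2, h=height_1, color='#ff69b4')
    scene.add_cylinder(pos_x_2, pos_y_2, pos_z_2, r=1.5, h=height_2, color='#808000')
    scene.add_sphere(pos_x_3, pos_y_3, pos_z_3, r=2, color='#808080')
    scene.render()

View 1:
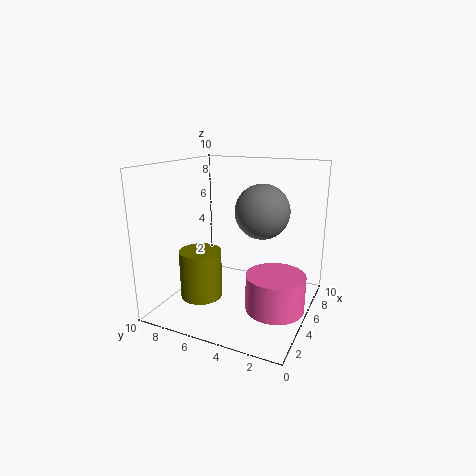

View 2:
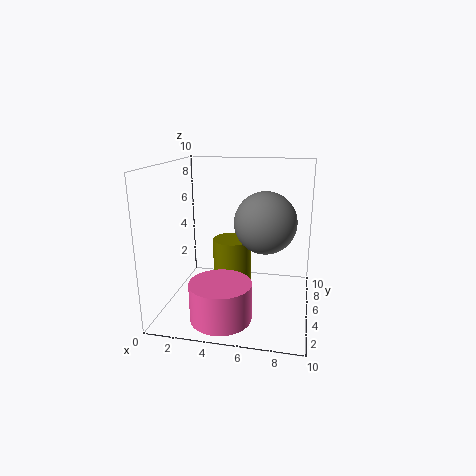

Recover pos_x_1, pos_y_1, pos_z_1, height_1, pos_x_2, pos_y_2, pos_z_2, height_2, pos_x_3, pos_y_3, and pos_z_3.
pos_x_1 = 4.5, pos_y_1 = 2, pos_z_1 = 0.5, height_1 = 2.5, pos_x_2 = 4, pos_y_2 = 7.5, pos_z_2 = 0.5, height_2 = 3.5, pos_x_3 = 7, pos_y_3 = 4, pos_z_3 = 6.5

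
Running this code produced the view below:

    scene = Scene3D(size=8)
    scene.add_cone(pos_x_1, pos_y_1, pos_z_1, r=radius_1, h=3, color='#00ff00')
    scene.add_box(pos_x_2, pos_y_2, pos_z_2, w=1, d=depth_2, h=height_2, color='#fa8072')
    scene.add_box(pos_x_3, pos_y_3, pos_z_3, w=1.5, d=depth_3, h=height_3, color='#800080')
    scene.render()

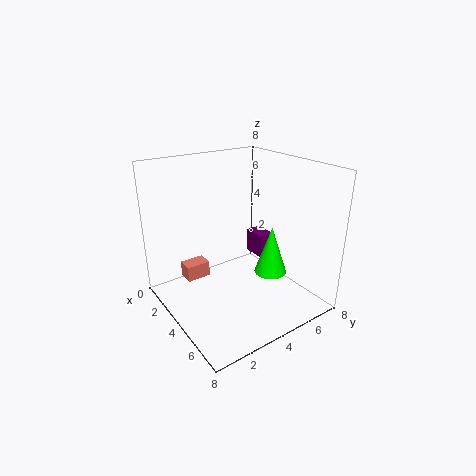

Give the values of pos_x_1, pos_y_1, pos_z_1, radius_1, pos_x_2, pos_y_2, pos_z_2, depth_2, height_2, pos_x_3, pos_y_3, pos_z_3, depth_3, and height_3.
pos_x_1 = 4, pos_y_1 = 6.5, pos_z_1 = 1, radius_1 = 1, pos_x_2 = 0.5, pos_y_2 = 2, pos_z_2 = 0.5, depth_2 = 1.5, height_2 = 1, pos_x_3 = 1.5, pos_y_3 = 6.5, pos_z_3 = 1.5, depth_3 = 1, height_3 = 1.5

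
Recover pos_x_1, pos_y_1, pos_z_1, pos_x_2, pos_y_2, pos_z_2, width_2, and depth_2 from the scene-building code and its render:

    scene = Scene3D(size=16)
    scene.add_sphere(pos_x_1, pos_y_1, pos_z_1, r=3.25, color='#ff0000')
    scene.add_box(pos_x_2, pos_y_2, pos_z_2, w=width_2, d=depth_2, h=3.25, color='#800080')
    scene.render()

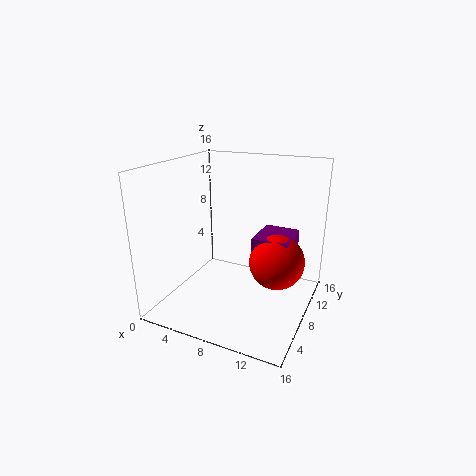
pos_x_1 = 11.75, pos_y_1 = 10.75, pos_z_1 = 4.5, pos_x_2 = 9, pos_y_2 = 9.5, pos_z_2 = 4.25, width_2 = 4.25, depth_2 = 5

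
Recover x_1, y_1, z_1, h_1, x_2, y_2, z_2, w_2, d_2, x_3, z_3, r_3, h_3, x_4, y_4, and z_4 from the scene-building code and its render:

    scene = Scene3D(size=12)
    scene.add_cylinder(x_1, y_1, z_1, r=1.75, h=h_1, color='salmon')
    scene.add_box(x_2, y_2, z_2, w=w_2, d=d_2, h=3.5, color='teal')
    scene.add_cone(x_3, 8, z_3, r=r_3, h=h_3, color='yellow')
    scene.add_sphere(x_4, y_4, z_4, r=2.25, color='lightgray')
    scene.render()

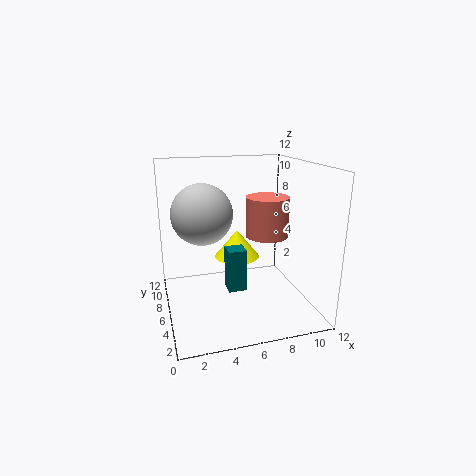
x_1 = 8.25; y_1 = 5.25; z_1 = 6.25; h_1 = 3.25; x_2 = 4.75; y_2 = 4.25; z_2 = 2; w_2 = 1.5; d_2 = 1.5; x_3 = 6.5; z_3 = 3.5; r_3 = 2; h_3 = 2.5; x_4 = 2.75; y_4 = 4.25; z_4 = 8.75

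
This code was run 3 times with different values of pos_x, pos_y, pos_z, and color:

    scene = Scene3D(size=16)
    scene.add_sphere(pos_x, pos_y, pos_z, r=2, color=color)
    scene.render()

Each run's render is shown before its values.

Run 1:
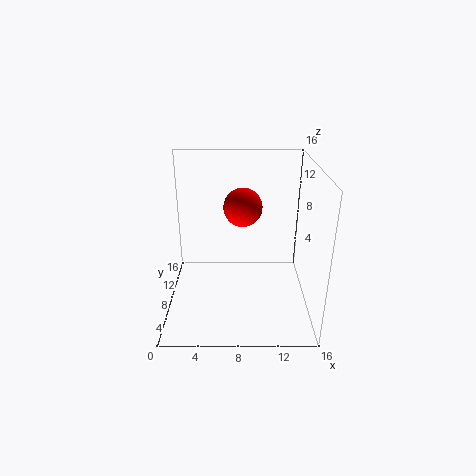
pos_x = 8.5; pos_y = 7; pos_z = 12; color = 'red'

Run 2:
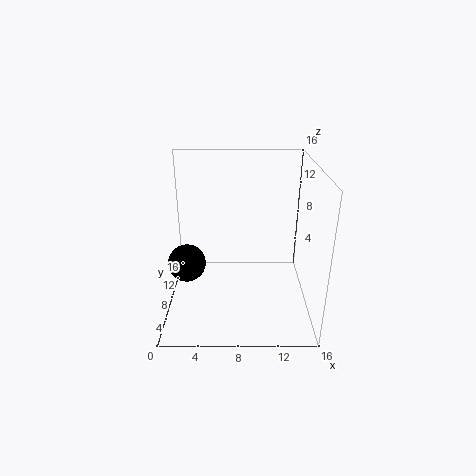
pos_x = 2.5; pos_y = 6; pos_z = 6; color = 'black'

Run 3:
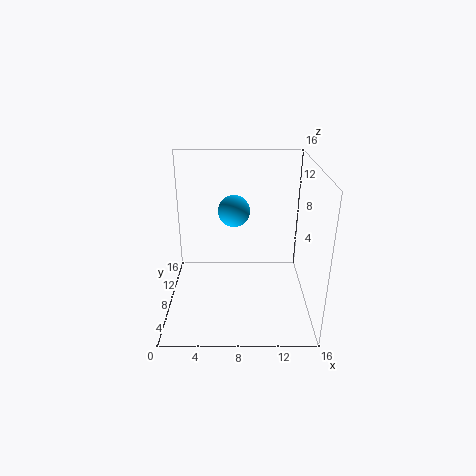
pos_x = 7.5; pos_y = 13.5; pos_z = 9; color = 'deepskyblue'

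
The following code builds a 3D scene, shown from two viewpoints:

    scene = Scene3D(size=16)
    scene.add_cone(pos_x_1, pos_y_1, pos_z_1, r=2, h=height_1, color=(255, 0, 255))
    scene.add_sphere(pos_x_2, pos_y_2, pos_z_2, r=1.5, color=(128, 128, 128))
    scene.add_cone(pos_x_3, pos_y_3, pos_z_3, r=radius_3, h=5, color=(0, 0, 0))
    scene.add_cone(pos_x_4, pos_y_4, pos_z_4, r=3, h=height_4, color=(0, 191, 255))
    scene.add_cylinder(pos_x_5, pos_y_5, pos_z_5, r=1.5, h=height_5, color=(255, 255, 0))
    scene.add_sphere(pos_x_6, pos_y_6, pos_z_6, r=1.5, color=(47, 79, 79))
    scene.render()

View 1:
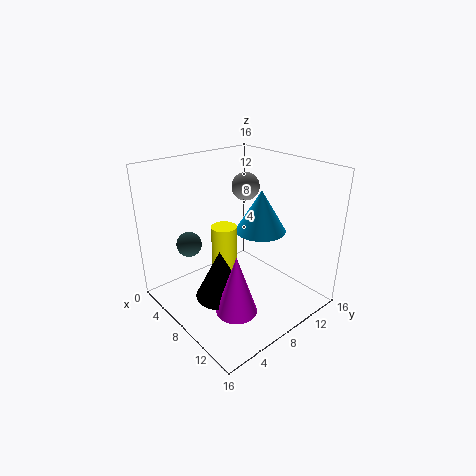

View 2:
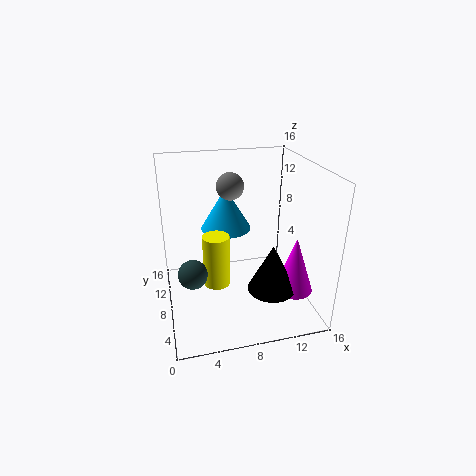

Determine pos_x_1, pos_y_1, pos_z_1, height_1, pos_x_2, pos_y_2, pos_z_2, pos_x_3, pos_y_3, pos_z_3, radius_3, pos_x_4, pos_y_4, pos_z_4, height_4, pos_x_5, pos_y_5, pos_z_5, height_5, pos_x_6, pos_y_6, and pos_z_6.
pos_x_1 = 13, pos_y_1 = 3.5, pos_z_1 = 3.5, height_1 = 6, pos_x_2 = 7.5, pos_y_2 = 9.5, pos_z_2 = 13.5, pos_x_3 = 10.5, pos_y_3 = 3.5, pos_z_3 = 4, radius_3 = 2.5, pos_x_4 = 7.5, pos_y_4 = 12, pos_z_4 = 7.5, height_4 = 5, pos_x_5 = 5.5, pos_y_5 = 8, pos_z_5 = 2.5, height_5 = 6, pos_x_6 = 2.5, pos_y_6 = 5, pos_z_6 = 6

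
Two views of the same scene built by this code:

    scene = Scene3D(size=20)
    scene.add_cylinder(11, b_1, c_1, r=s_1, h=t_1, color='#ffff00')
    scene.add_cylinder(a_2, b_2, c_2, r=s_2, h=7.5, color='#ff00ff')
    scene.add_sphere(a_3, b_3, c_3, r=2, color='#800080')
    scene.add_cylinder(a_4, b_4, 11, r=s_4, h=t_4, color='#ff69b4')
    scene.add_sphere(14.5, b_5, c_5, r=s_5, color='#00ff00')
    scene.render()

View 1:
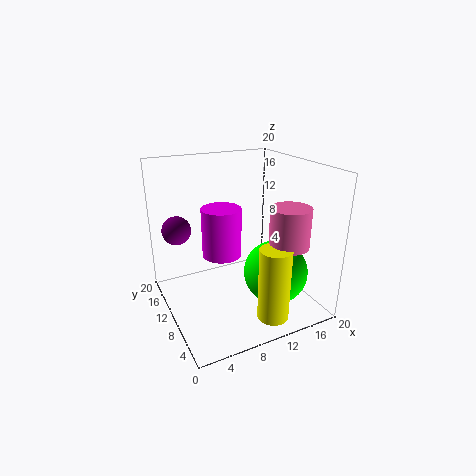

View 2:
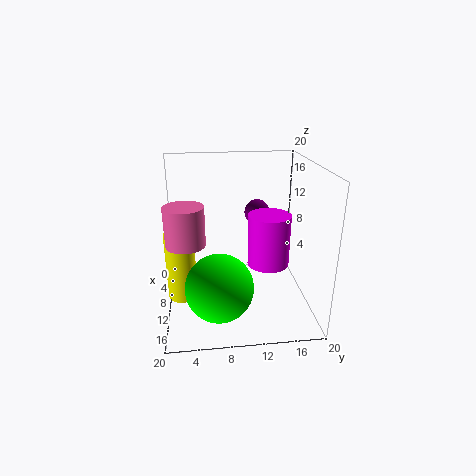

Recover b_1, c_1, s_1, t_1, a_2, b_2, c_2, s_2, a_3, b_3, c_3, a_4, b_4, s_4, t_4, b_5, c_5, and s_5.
b_1 = 2; c_1 = 2; s_1 = 2; t_1 = 9.5; a_2 = 9.5; b_2 = 14.5; c_2 = 5.5; s_2 = 3; a_3 = 2.5; b_3 = 14; c_3 = 11; a_4 = 13.5; b_4 = 3; s_4 = 2.5; t_4 = 5; b_5 = 7; c_5 = 5; s_5 = 4.5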